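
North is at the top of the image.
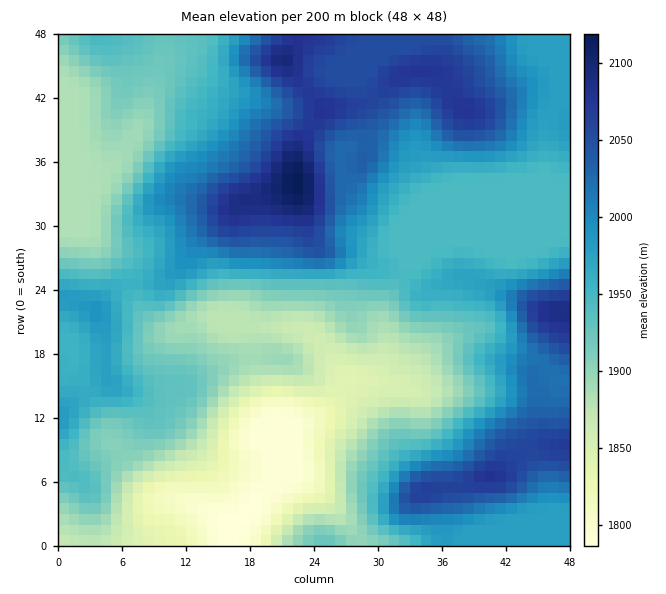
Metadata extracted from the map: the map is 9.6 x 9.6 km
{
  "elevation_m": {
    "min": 1780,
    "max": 2120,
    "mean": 1950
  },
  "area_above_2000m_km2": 25.6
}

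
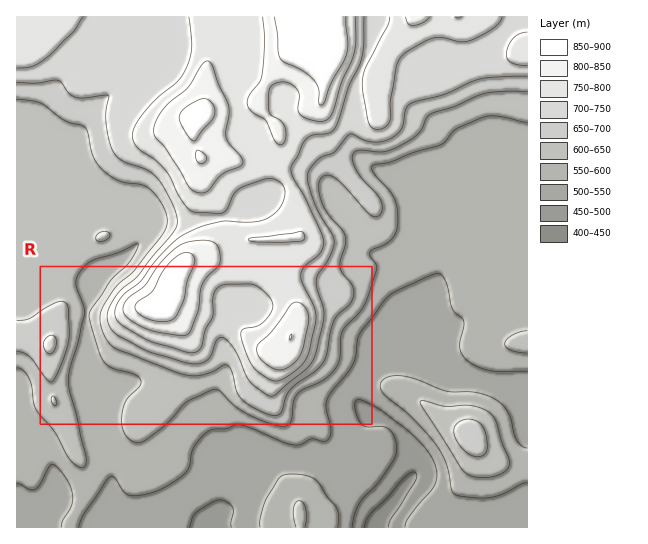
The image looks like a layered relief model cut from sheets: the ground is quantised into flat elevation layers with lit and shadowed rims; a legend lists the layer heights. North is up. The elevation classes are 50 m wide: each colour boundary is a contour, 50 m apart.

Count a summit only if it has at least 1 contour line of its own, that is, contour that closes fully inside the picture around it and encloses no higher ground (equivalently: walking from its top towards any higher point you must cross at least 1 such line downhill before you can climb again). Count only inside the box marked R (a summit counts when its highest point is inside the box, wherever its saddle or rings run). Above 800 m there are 2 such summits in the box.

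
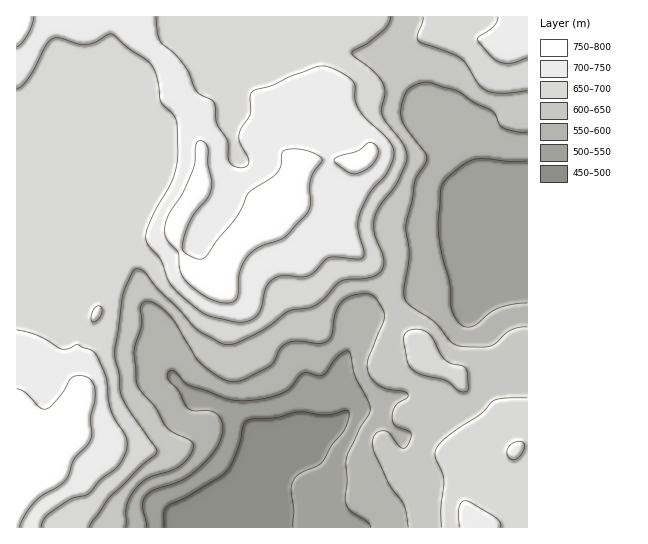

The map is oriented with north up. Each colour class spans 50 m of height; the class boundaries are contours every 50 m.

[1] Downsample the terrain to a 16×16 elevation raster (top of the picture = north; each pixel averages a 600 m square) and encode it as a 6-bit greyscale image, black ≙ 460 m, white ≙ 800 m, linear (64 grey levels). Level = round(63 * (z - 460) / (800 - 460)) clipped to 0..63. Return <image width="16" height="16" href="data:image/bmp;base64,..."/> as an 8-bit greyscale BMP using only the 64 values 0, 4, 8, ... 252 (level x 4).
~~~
<image width="16" height="16" href="data:image/bmp;base64,Qk02BQAAAAAAADYEAAAoAAAAEAAAABAAAAABAAgAAAAAAAABAAATCwAAEwsAAAABAAAAAAAAAAAAAAEBAQACAgIAAwMDAAQEBAAFBQUABgYGAAcHBwAICAgACQkJAAoKCgALCwsADAwMAA0NDQAODg4ADw8PABAQEAAREREAEhISABMTEwAUFBQAFRUVABYWFgAXFxcAGBgYABkZGQAaGhoAGxsbABwcHAAdHR0AHh4eAB8fHwAgICAAISEhACIiIgAjIyMAJCQkACUlJQAmJiYAJycnACgoKAApKSkAKioqACsrKwAsLCwALS0tAC4uLgAvLy8AMDAwADExMQAyMjIAMzMzADQ0NAA1NTUANjY2ADc3NwA4ODgAOTk5ADo6OgA7OzsAPDw8AD09PQA+Pj4APz8/AEBAQABBQUEAQkJCAENDQwBEREQARUVFAEZGRgBHR0cASEhIAElJSQBKSkoAS0tLAExMTABNTU0ATk5OAE9PTwBQUFAAUVFRAFJSUgBTU1MAVFRUAFVVVQBWVlYAV1dXAFhYWABZWVkAWlpaAFtbWwBcXFwAXV1dAF5eXgBfX18AYGBgAGFhYQBiYmIAY2NjAGRkZABlZWUAZmZmAGdnZwBoaGgAaWlpAGpqagBra2sAbGxsAG1tbQBubm4Ab29vAHBwcABxcXEAcnJyAHNzcwB0dHQAdXV1AHZ2dgB3d3cAeHh4AHl5eQB6enoAe3t7AHx8fAB9fX0Afn5+AH9/fwCAgIAAgYGBAIKCggCDg4MAhISEAIWFhQCGhoYAh4eHAIiIiACJiYkAioqKAIuLiwCMjIwAjY2NAI6OjgCPj48AkJCQAJGRkQCSkpIAk5OTAJSUlACVlZUAlpaWAJeXlwCYmJgAmZmZAJqamgCbm5sAnJycAJ2dnQCenp4An5+fAKCgoAChoaEAoqKiAKOjowCkpKQApaWlAKampgCnp6cAqKioAKmpqQCqqqoAq6urAKysrACtra0Arq6uAK+vrwCwsLAAsbGxALKysgCzs7MAtLS0ALW1tQC2trYAt7e3ALi4uAC5ubkAurq6ALu7uwC8vLwAvb29AL6+vgC/v78AwMDAAMHBwQDCwsIAw8PDAMTExADFxcUAxsbGAMfHxwDIyMgAycnJAMrKygDLy8sAzMzMAM3NzQDOzs4Az8/PANDQ0ADR0dEA0tLSANPT0wDU1NQA1dXVANbW1gDX19cA2NjYANnZ2QDa2toA29vbANzc3ADd3d0A3t7eAN/f3wDg4OAA4eHhAOLi4gDj4+MA5OTkAOXl5QDm5uYA5+fnAOjo6ADp6ekA6urqAOvr6wDs7OwA7e3tAO7u7gDv7+8A8PDwAPHx8QDy8vIA8/PzAPT09AD19fUA9vb2APf39wD4+PgA+fn5APr6+gD7+/sA/Pz8AP39/QD+/v4A////ANCokGQoDAgMGDhEVHCctKzs1LSIWDgUBBQwSGRwmKys6ODMrIRkNAwEEERocJiksODg0JhoTDwkHBwoXGx4kKDI0Mh8UEhcWEg8PGx8jIR4wLisdFBohHhgWEx4lIBwcKCgrHxglLCoiHhUbHhQRFiUlKCIlMzcvKicfHhcRDw8lJSUmLjY4NDAtLCMYEA8PJSUlJjI1NTo4MC0gFxAPDyUlJSUqNjQ3OjMxJxkQDw8lJSUlJzMwLzc1NjAeFRESJSUlJSkxLS8wLzEoGBYXGiglJicsListLzAtIxgYHiIuJykpLiklJigrJyAfICgsNC4uLyskJCQkJCUjIygrMQ="/>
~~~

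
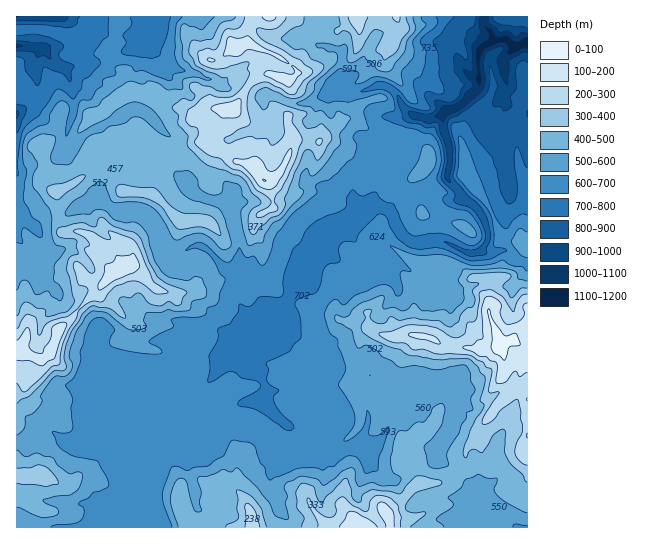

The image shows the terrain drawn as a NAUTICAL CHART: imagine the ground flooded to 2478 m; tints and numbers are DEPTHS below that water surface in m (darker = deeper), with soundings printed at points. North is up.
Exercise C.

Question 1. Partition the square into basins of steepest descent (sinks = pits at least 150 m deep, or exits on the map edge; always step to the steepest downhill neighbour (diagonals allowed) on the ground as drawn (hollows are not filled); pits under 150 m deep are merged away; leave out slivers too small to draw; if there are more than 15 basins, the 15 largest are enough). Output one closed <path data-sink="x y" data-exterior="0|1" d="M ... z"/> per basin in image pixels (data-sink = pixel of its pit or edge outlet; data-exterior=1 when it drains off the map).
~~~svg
<path data-sink="527 43" data-exterior="1" d="M527 16l-273 0-6 10-1 17 26 10 13 8 10 9 1 4-3 3-9 3-16-7-7 2-15 12-13 21-20 0-13 3 4 14 2 13-4 3-8 2-18 9-10 0-21-11-4 0-15 10-10 1-30 23-30 16 0 30 3 8 3 3 12-1 14 4 28 22 4 12-8 4-14 18-9 6-30 32-8 22-5 6-8 3-17-9-6 2 1 175 511-1z"/><path data-sink="17 46" data-exterior="1" d="M253 16l-135 0-3 26-6 7-6-6-8-4-18 0-40-11-21 2 1 322 5-1 17 9 8-3 5-6 8-22 30-32 9-6 14-18 8-4-4-12-28-22-14-4-12 1-3-3-3-8 1-30 29-16 30-23 10-1 15-10 4 0 21 11 10 0 18-9 8-2 4-3-2-13-4-14 13-3 20 0 13-21 15-12 7-2 16 7 5 0 7-6-6-9-13-9-31-13 1-17z"/><path data-sink="17 17" data-exterior="1" d="M117 16l-100 0-1 13 21-1 40 11 18 0 8 4 6 6 6-7z"/>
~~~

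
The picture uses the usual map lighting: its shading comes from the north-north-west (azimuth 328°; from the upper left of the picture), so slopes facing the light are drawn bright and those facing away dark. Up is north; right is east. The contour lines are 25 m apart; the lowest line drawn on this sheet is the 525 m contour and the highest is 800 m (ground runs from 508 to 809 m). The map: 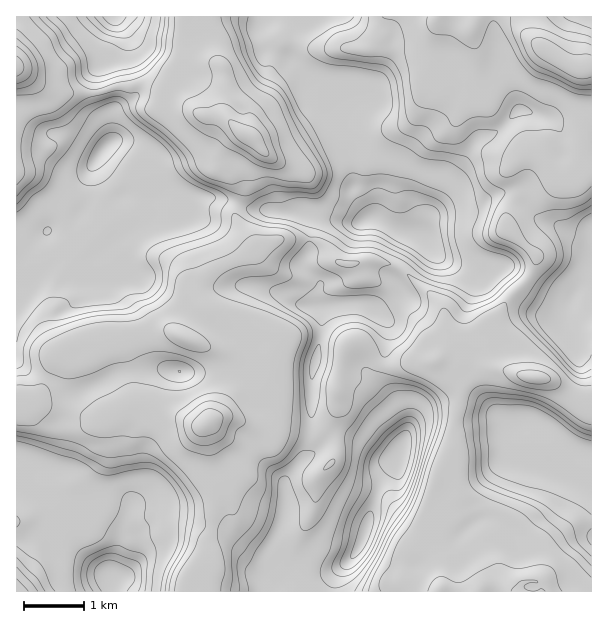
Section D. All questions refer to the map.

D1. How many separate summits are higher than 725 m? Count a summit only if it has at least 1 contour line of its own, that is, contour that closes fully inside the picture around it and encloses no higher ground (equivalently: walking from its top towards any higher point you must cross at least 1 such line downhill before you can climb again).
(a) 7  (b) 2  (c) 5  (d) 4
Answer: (d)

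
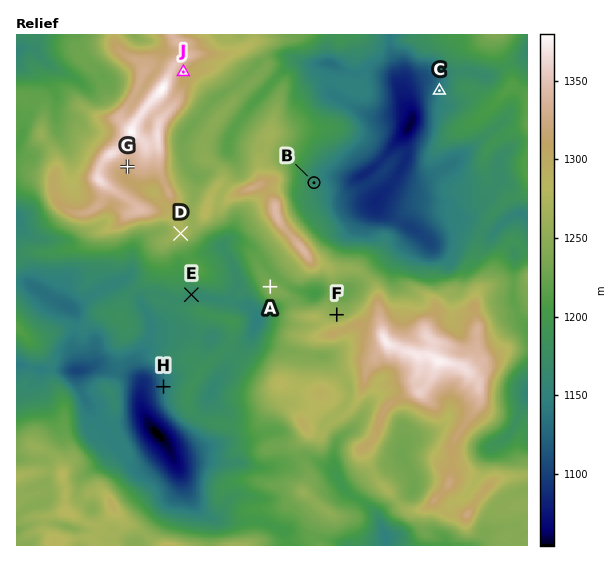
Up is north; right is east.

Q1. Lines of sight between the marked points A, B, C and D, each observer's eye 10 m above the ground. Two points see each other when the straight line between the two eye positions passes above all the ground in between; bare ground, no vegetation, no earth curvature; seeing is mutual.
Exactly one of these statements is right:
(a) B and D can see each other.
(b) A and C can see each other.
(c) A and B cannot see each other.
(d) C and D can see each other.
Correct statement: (c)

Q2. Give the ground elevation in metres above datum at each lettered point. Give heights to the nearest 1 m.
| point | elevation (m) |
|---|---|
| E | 1167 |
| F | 1253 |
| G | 1325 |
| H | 1137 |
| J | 1315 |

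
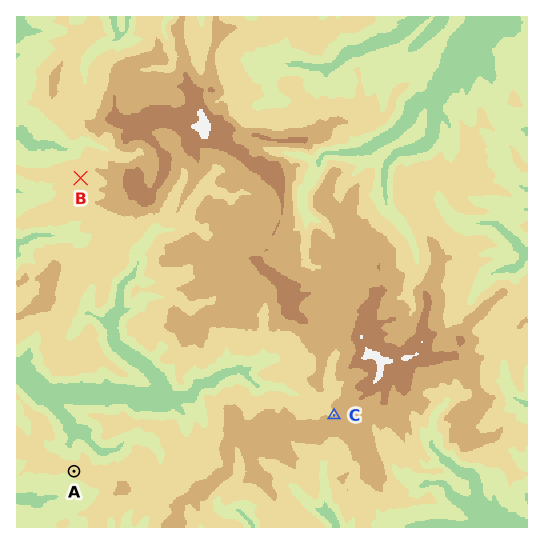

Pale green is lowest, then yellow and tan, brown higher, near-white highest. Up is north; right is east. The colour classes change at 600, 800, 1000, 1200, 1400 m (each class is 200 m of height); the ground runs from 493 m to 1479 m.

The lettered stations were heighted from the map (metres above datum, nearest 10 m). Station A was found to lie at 870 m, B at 900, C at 990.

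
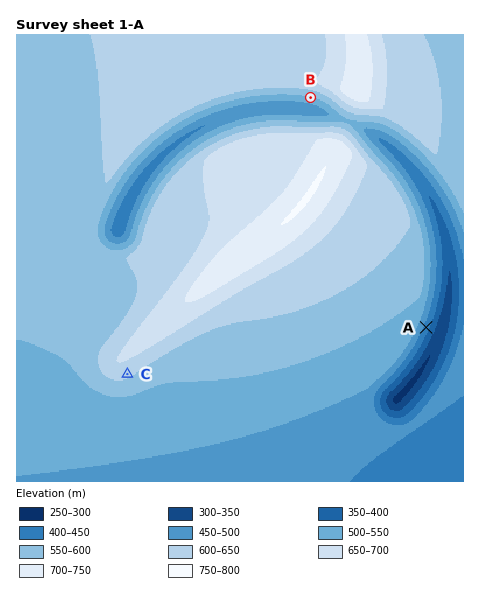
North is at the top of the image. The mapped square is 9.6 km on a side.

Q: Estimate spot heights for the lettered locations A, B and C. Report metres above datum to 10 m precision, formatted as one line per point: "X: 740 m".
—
A: 430 m
B: 540 m
C: 620 m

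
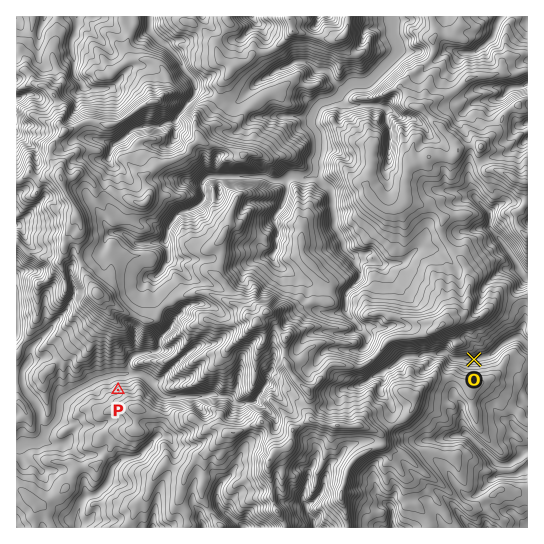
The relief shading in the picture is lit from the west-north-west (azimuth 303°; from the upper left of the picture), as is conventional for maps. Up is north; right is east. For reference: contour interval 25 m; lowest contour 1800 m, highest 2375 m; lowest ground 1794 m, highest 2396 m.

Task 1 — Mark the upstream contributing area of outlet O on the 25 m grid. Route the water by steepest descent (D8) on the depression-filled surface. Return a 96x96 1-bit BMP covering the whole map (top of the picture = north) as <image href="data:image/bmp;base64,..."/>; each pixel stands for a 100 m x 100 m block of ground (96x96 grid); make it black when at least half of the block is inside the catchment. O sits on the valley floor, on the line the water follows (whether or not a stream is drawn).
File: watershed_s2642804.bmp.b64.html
<image width="96" height="96" href="data:image/bmp;base64,Qk2+BAAAAAAAAD4AAAAoAAAAYAAAAGAAAAABAAEAAAAAAIAEAAATCwAAEwsAAAIAAAAAAAAA////AAAAAAAAAAAAAAAAAAAAAAAAAAAAAAAAAAAAAAAAAAAAAAAAAAAAAAAAAAAAAAAAAAAAAAAAAAAAAAAAAAAAAAAAAAAAAAAAAAAAAAAAAAAAAAAAAAAAAAAAAAAAAAAAAAAAAAAAAAAAAAAAAAAAAAAAAAAAAAAAAAAAAAAAAAAAAAAAAAAAAAAAAAAAAAAAAAAAAAAAAAAAAAAAAAAAAAAAAAAAAAAAAAAAAAAAAAAAAAAAAAAAAAAAAAAAAAAAAAAAAAAAAAAAAAAAAAAAAAAAAAAAAAAAAAAAAAAAAAAAAAAAADwAAAAAAAAAAAAAP/4AAAAAAAAAAAAB//+AAAAAAAAAAAAB///AAAAAAAAAAAAB///AAAAAAAAAAAAB///gAAAAAAAAAAAB///gAAAAAAAAAAAB///gAAAAAAAAAAAA///wAAAAAAAAAAAAf//4HAAAAAAAAAAAf////AAAAAAAAAAAP////AAAAAAAAAAAHH///AAAAAAAAAAAAB///AAAAAAAAAAAAA///AAAAAAAAAAAAA//+AAAAAAAAAAAAAf/8AAAAAAAAAAAAAH/wAAAAAAAAAAAAAAHwAAAAAAAAAAAAAABwAAAAAAAAAAAAAAAAAAAAAAAAAAAAAAAAAAAAAAAAAAAAAAAAAAAAAAAAAAAAAAAAAAAAAAAAAAAAAAAAAAAAAAAAAAAAAAAAAAAAAAAAAAAAAAAAAAAAAAAAAAAAAAAAAAAAAAAAAAAAAAAAAAAAAAAAAAAAAAAAAAAAAAAAAAAAAAAAAAAAAAAAAAAAAAAAAAAAAAAAAAAAAAAAAAAAAAAAAAAAAAAAAAAAAAAAAAAAAAAAAAAAAAAAAAAAAAAAAAAAAAAAAAAAAAAAAAAAAAAAAAAAAAAAAAAAAAAAAAAAAAAAAAAAAAAAAAAAAAAAAAAAAAAAAAAAAAAAAAAAAAAAAAAAAAAAAAAAAAAAAAAAAAAAAAAAAAAAAAAAAAAAAAAAAAAAAAAAAAAAAAAAAAAAAAAAAAAAAAAAAAAAAAAAAAAAAAAAAAAAAAAAAAAAAAAAAAAAAAAAAAAAAAAAAAAAAAAAAAAAAAAAAAAAAAAAAAAAAAAAAAAAAAAAAAAAAAAAAAAAAAAAAAAAAAAAAAAAAAAAAAAAAAAAAAAAAAAAAAAAAAAAAAAAAAAAAAAAAAAAAAAAAAAAAAAAAAAAAAAAAAAAAAAAAAAAAAAAAAAAAAAAAAAAAAAAAAAAAAAAAAAAAAAAAAAAAAAAAAAAAAAAAAAAAAAAAAAAAAAAAAAAAAAAAAAAAAAAAAAAAAAAAAAAAAAAAAAAAAAAAAAAAAAAAAAAAAAAAAAAAAAAAAAAAAAAAAAAAAAAAAAAAAAAAAAAAAAAAAAAAAAAAAAAAAAAAAAAAAAAAAAAAAAAAAAAAAAAAAAAAAAAAAAAAAAAAAAAAAAAAAAAAAAAAAAAAAAAAAAAAAAAAAAAAAAAAAAAAAAAAAAAAAAAAAAAAAAAAAAAAAAAAAAAAAAAAAAAAAAAAAAAAAAAAA="/>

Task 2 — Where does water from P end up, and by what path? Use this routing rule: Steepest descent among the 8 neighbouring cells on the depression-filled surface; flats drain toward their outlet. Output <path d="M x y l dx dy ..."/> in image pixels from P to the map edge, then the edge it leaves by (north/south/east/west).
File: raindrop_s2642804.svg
<path d="M118 390l-8-8 0-7-7 3-4 0-21 11-16 10-3 7 0 7-1 1-1 7-11 10-3 7-4 4-2 1-12 0-8 4"/>
exit: west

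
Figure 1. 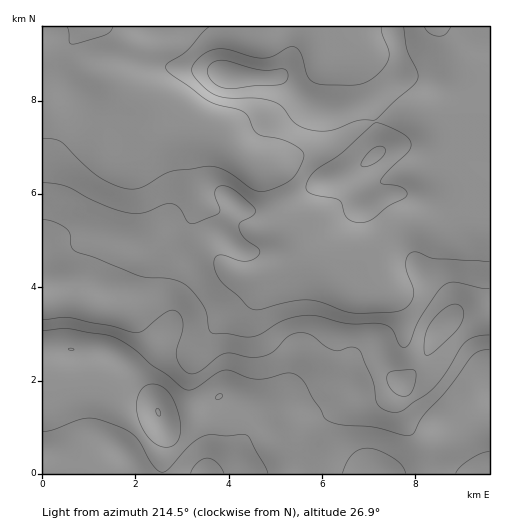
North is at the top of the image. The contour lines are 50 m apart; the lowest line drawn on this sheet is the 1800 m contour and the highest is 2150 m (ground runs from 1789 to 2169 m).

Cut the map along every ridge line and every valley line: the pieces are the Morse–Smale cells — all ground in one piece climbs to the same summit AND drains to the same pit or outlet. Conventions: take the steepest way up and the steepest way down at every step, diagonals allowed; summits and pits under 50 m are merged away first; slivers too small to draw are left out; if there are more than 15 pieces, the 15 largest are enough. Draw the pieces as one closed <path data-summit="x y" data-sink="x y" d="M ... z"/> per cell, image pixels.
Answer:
<path data-summit="205 473" data-sink="87 27" d="M489 26l-49 1 44 58 5 30-5 4-9 21-5 17 0 11 18 15-3 12-12 14-22 12-7 2-34-1-9 2-11 9-27 30-17 0-28-6-7-3-11-19-2-11-24-50-7-8-9-1-16-9-23-24-36-13-20-15-29-12-49-26-14-17 0-6 11-17-40 1 1 447 447-1z"/><path data-summit="228 76" data-sink="87 27" d="M439 26l-259 0-4 17-6 4-11 2-17 0-8-2-31-21-20 0-12 17 0 6 7 10 17 14 39 19 29 12 20 15 36 13 14 15 16 13 9 5 13 0 56-19 39-22 41-10 18-2 24 6 39-2-3-26-4-12-18-19z"/><path data-summit="375 155" data-sink="87 27" d="M425 112l-13 0-39 10-19 8-27 16-51 18-12 1 10 9 24 50 2 11 11 19 7 3 28 6 17 0 27-30 11-9 9-2 34 1 26-11 11-10 4-7 3-12-18-15 0-11 8-27 8-14-37 2z"/><path data-summit="158 412" data-sink="87 27" d="M199 349l-5 3-36-2-28 27-24 12 44 60 10 9 6 0 8-5 9-9 7-11 3-16-4-10 0-29z"/><path data-summit="205 473" data-sink="87 27" d="M179 26l-75 1 30 20 8 2 17 0 11-2 6-4 4-9z"/>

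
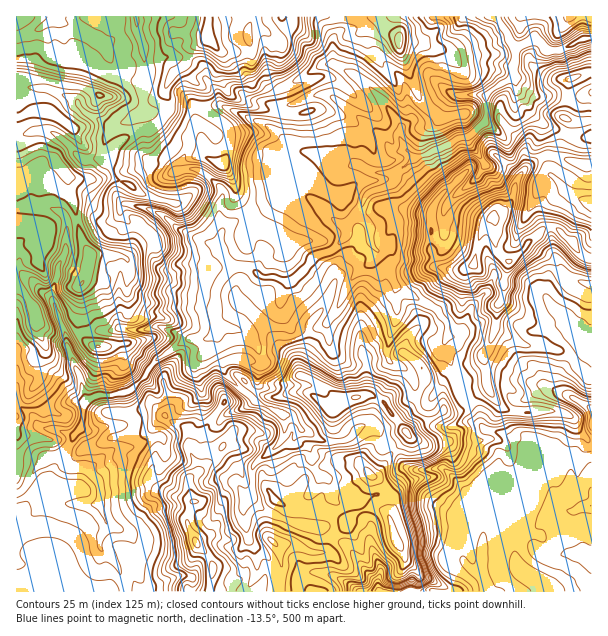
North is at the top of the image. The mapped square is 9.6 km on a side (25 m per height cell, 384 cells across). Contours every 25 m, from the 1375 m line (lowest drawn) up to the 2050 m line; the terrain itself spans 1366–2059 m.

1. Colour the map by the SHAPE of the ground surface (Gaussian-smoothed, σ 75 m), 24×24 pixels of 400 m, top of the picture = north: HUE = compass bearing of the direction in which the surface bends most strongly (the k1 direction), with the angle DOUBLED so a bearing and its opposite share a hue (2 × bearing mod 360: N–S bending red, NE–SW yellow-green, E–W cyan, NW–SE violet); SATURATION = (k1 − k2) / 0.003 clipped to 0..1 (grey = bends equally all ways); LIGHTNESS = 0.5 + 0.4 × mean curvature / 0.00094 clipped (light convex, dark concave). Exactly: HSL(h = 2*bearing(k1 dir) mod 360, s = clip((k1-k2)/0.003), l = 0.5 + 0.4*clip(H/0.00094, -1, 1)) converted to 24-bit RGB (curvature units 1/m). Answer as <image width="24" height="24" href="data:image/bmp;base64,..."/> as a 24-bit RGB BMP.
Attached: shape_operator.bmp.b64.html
<image width="24" height="24" href="data:image/bmp;base64,Qk32BgAAAAAAADYAAAAoAAAAGAAAABgAAAABABgAAAAAAMAGAAATCwAAEwsAAAAAAAAAAAAAeXaJkHuCeJSIf5OeiFWVaUuDR5oxl4Qfz9WLVXmeq3mJSY+Mo65NvCMzrJkdqAAxdv88AKDopVfId06FjWmFgLuelImmdG6WfHGPfY+Oi5eEWE14eK2GPUlqrkerv/G0gMxpSTF1sj86f12+kZjLhKPMsTqyKG3K4fzPGA8kdVxucXqDfqZ7gHNUd3FVf3JcbYN7iI2Bk4SETl+IglRJUDVLU5dLzPC3d7+bIRVbxezKoUBmaEpBuWR0OTiEreSk3eu/QiiLWF58en2BiJB0hnSThX+WjIafoXiMfoFkhYhZWDdzonCbZk+abdGr6uDFV8FyGyJDtWgzbKmNeoyhXZ6Il0um0OuzjXI3RCY4UW1neX5+eIF+loR/cnxmeJNUM6NrnKC9mpXAWDN3YGyMlc3Hb3/E5t6LbDcvISZtoNa0qXueWVKRglFju6p7fN2N5TzOX3LQS3MsSm9de4Rue4V2jniKl3aNlaNFTF4hnCxHTIJyVIpxs757HCBJ3sR+xGmsQb5dGmFAuo6Iej+9obHYtuLJwiVehy4VFJwTlda3RG6KYaBsY255iXJwk4Rqbr6r0ERbFWlUyFNrXHqcnm89Mo57o8WWlXfC0Lbha4fgJk1rYi8dSm0SdHMrhi101fbrhy3WzXCylCqCd28rQDYfZmU6a95mlzdSbsiYGj+grdbmh3jZiIDMo93HNW2e/qhiIalLXwsTMBIYeseJ2ajCN2N0mvSvckAy2W2zoTDMjjaWmr7r1Nz30uf54QDFyV+sqad3Ph6Db24NEzIBDqlDoeeHLhdp6/zPrgDFdmbn0KHrzfTsbond3Mnxy43SlzCDSM1PVSVZ1OmsS4eFXGIvRRkO00JTmUyvxOOrJgIxxtKT2uCyADMj+cFiFjEzmZA3w5JREBYj1PPMqZBLJA8b3NxQSxhAjuWGfDqgazyR49utbFNjcUZdZqCrh8K0njNZo+5bADS2kO687Wrw8mv0DoMeOnxHS3FReE9GV7WYap0+p1BBST5+1+G4Iz5136OGOUNjNlda4KaOX463cI7Bf5Wwf11oduifRQBu1dJlkopXo405Rr1Sa8jPWVSRbkl+e6COZZZvV1h3xo1/K11q2NOuMzZpvMqEeh5ln4I60aJGn9FKVZacdVRjkHFWiOkfGwAz8OXbfKW2edB0ZLWAZ1GKV1uASm2Lj66XnHCfR296nnl2KqChyMmLdD10WhkXjzw8w8NqB0Eq+vTRICEzi0+DbcNvqDmwBae21buDuW2tuNqdrEVxOn4xSFN6TlSRjm1BjUhDWadMOoBmxZihRn1WXD6DqGPLsN3r6tjzaTvi+di3KlhcJDto4nJMYY6AzGyZHetvTajIyWWB3IDNqLTdPSdXUkZwt6KcYoGQsJjEWZPIL49voVV7Q01xSFOQrNViWzZb4pJ+HeOg+9DxEDmry/n0cZWor1Z4nehPQ14zPpCGxo8UYAAGOrlSL1NjZalZeKahgnFphG9diFE7dTmQZIGZO1WW2uaCQleU7dncxNpvE4Zzj8/mdTpMhXBohl+EysN/mZpQhRN4b97/0dn48tnwEgxRgNJ/Wl9xfW9piGuKr5OjKpmIQq6tM3yO99TcCIZTcLKQ/s3TF0FLe19EekY2b3aRgbOcdsLW2nfJQMSFf0s4FScMZxwC+tyVO5+KVFJzg4mXeoOLa4xor0hrOZxnOYNhOpBt+9DeARoyt+pO9XfQZUV6pLLSYm+py8Flly8VM4uMynyTkIJKSpWcZpzKxql7u0mGQmlqbmlMe3tUgnNhfKWTp5FjiSIpEy0GDzIE3oH/Eh+F5KR9qH3VaJ42n09MMr3Eq+TXdi8mSHpAw4G7yrZsO2RuhsqVthovjyOGhXrAhLauZp6mlXVXjUWjRlWT6sjrm5HvADMnKuE8ojU72F9YmYHWY5eGsotWdB1r1tz1YoLbX0WM3L17diY2il0TrMwyQpV6Q5Q8iq82jTZveMm+iCJQeM2oTsFwl4gGACUz3Xxfezlnvrkrc38xkJ7PaZHST23Wck4wklNIPERp5J61TGm5wUhOr75vfTZMMaItPMnPsjK5UB0zkM5xeMJJWSlHu9vVhJTMCC8zVb/I2N/z7Nb1hW9PfFdYjId0fWR3oLGKSzJonIRNz0eosefVwJ7RdVzM4MDDNXyHWDZ4c62iymSUddLZerLGn7rFinmlGheBZtcPKzMARYMSXJdRU4J2pWKImXWJYLJfTjl/fLd+uYprr7BwqGqTYaqd3paqXzm+PWi+gImzc9aWyY9Iu7w7LnAnoGc/tRmgPiqt8tfhYhfS"/>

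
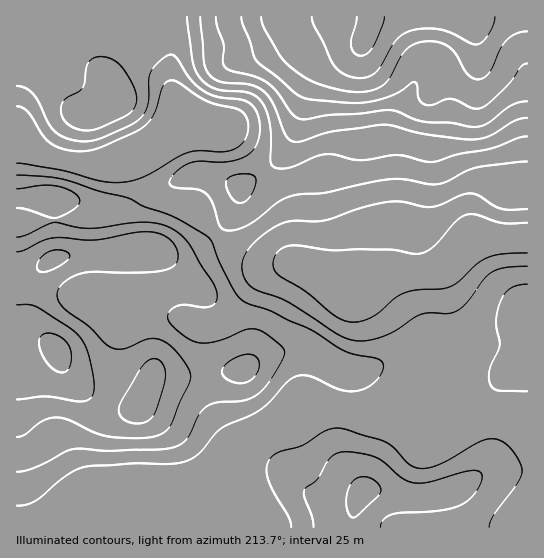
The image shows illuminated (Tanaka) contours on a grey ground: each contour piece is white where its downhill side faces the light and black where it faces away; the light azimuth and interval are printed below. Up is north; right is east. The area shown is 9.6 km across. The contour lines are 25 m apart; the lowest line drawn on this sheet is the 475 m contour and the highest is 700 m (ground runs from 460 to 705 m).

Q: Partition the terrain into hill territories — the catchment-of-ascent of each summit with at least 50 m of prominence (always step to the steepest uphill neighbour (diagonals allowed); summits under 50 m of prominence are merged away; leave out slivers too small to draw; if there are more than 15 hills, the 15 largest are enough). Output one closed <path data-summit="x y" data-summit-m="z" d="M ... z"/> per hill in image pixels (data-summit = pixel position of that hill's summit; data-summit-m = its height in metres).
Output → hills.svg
<path data-summit="365 39" data-summit-m="705" d="M527 16l-510 0-1 134 21 2 36 11 56-2 10 4 10 22 9 12 45 21 27 27 21 12 12 4 27 0 29 10 78 3 38-4 52-32 41-3z"/><path data-summit="57 350" data-summit-m="635" d="M27 151l-11 0 1 377 236 0 0-37-5-29 4-11 11-12 26-12 16-4 24-15 29 4 21 0 12-3 36-36 17-28 1-43-4-19 1-14-24 6-47 1-16-3-36 0-29-10-27 0-12-4-21-12-27-27-45-21-9-12-10-22-10-4-56 2z"/><path data-summit="362 493" data-summit-m="581" d="M527 237l-40 3-21 12-23 18-2 13 4 19-1 43-17 28-36 36-12 3-21 0-29-4-24 15-16 4-22 9-12 11-7 15 5 29 1 37 274-1z"/>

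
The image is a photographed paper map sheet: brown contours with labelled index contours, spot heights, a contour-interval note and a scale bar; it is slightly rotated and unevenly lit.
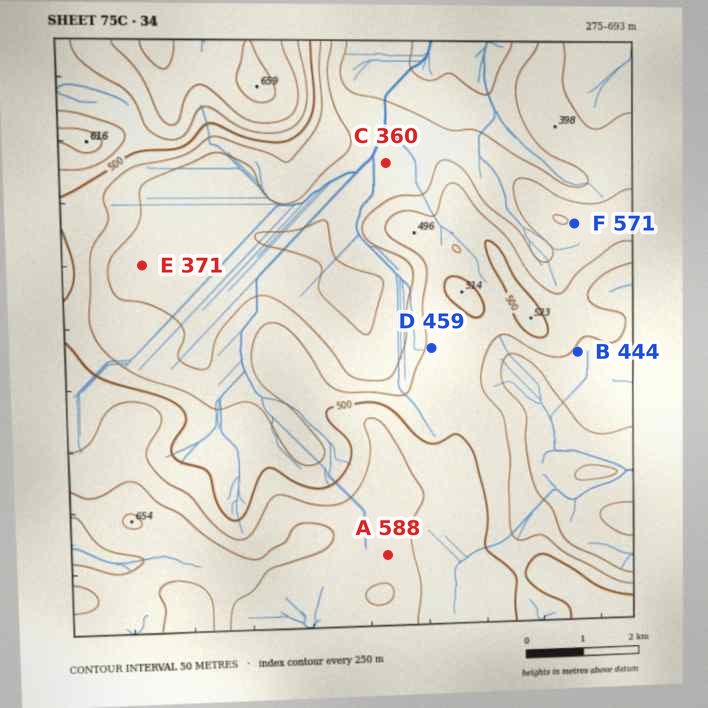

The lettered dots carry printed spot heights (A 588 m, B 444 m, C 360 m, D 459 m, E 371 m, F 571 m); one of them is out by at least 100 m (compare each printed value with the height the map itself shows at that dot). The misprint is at F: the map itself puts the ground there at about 446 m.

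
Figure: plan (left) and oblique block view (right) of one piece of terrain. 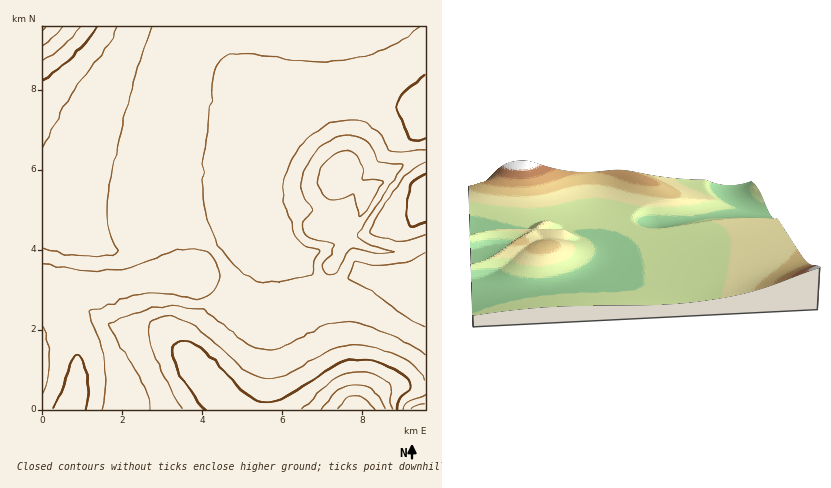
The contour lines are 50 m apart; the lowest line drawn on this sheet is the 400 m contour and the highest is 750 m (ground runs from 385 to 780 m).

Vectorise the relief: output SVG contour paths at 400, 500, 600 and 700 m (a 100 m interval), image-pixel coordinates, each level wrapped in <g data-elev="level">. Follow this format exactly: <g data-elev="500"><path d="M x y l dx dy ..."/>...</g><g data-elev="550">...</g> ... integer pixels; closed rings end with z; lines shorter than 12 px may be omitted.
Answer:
<g data-elev="400"><path d="M53 410l10-22 9-28 2-3 2-2 6 7 5 16 1 16-3 16"/><path d="M426 222l-10 4-6 0-3-6-1-10 4-24 5-6 11-6"/><path d="M426 138l-12 2-5-2-10-24-2-8 2-6 4-6 23-19"/></g><g data-elev="500"><path d="M411 410l5-4 10-2"/><path d="M426 355l-18-12-24-11-20-7-18-3-12 1-12 4-42 21-8 2-10 0-10-3-10-6-37-31-35-4-18 2-39 14-5 2 35 60 5 14 2 12"/><path d="M329 274l5 1 3-3 13-23 30 4 15-1-24-7-11-5-3-4 46-72-25-3-5-11-5-6-6-6-8-2-16 1-16 9-13 14-6 18 1 16 8 16-8 12-1 6 1 4 6 6 23 6 3 2-12 20 0 5z"/><path d="M42 248l24 6 16 2 20-1 16-3-7-14-3-12-1-18 2-20 6-32 16-66 20-64"/></g><g data-elev="600"><path d="M397 410l1-10 12-10 1-6-4-6-7-6-18-8-22-4-18 2-14 7-42 28-12 4-10 1-10-3-10-6-30-33-14-12-12-7-10 0-4 3-2 6 4 16 16 27 14 17"/><path d="M42 81l34-27 12-14 9-14"/></g><g data-elev="700"><path d="M385 410l-7-14-4-6-8-5-10-1-8 1-8 5-10 8-8 12"/><path d="M42 46l12-9 10-11"/></g>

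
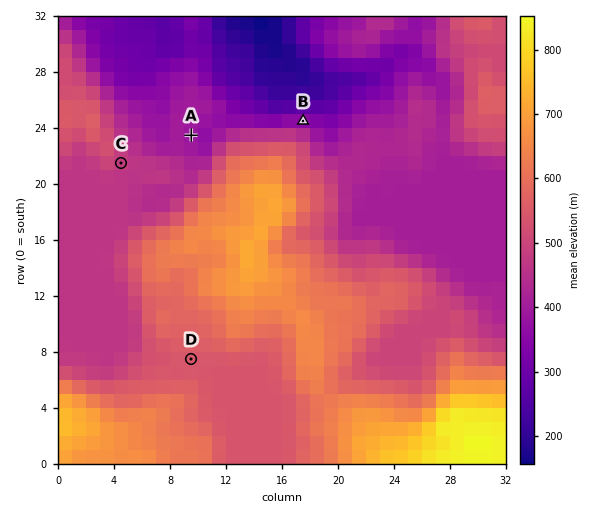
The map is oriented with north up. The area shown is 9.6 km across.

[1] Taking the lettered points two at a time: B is lower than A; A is lower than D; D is higher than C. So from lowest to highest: B A C D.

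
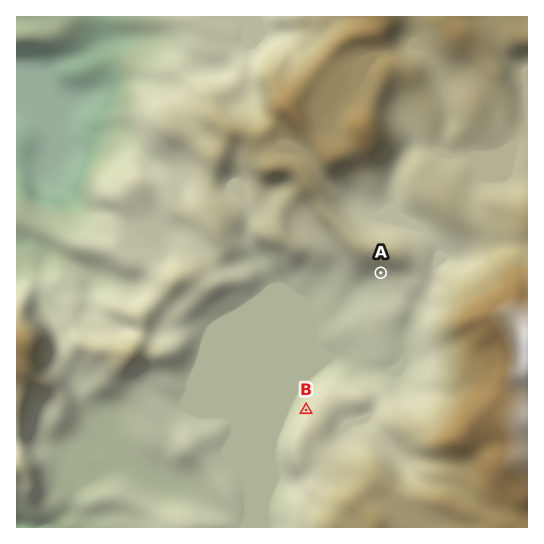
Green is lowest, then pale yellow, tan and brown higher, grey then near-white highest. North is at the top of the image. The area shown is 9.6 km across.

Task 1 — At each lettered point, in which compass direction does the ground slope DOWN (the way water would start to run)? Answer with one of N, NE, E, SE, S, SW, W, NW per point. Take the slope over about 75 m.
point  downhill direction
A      S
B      NW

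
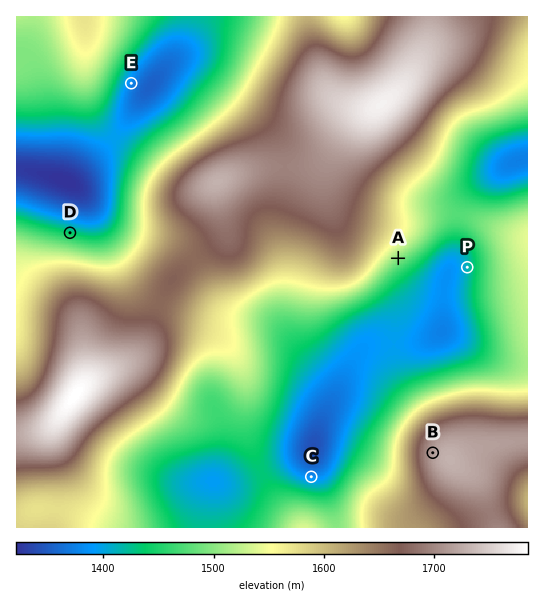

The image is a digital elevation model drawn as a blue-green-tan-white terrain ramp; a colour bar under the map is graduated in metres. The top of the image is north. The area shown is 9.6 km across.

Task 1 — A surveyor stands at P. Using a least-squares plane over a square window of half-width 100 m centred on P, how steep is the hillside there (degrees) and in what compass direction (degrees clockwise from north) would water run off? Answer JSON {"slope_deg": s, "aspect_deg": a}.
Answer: {"slope_deg": 8, "aspect_deg": 270}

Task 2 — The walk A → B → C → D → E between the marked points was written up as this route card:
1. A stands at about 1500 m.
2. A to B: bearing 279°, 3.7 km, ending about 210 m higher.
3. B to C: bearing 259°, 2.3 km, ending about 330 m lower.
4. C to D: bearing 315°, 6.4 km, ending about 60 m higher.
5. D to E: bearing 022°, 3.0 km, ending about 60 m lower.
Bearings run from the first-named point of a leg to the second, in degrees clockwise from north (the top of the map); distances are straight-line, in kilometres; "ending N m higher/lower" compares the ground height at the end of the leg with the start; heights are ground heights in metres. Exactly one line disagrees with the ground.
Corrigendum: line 2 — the bearing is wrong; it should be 170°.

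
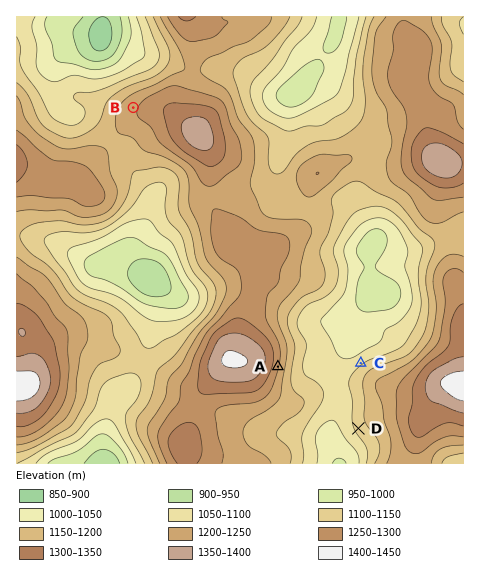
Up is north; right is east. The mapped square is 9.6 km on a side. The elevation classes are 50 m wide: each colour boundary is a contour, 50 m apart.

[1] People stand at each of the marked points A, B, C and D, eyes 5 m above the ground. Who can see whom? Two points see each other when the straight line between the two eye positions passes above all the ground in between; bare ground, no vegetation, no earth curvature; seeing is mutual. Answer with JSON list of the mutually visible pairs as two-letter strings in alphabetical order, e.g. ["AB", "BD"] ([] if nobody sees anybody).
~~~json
["AC", "AD"]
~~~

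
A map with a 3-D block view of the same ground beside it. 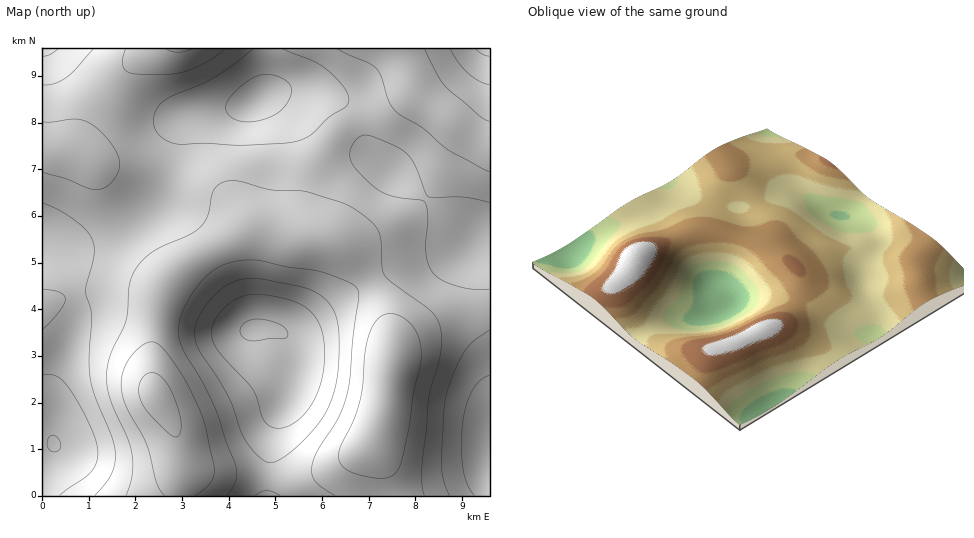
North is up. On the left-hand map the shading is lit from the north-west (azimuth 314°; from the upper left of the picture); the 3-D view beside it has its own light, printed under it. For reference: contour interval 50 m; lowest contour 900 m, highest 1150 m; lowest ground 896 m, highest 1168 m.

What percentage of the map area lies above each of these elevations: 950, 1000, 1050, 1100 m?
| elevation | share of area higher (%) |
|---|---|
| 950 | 90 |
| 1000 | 68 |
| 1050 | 33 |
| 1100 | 9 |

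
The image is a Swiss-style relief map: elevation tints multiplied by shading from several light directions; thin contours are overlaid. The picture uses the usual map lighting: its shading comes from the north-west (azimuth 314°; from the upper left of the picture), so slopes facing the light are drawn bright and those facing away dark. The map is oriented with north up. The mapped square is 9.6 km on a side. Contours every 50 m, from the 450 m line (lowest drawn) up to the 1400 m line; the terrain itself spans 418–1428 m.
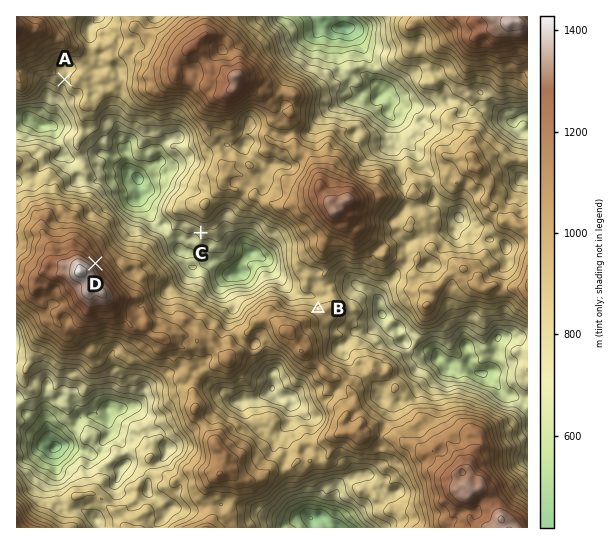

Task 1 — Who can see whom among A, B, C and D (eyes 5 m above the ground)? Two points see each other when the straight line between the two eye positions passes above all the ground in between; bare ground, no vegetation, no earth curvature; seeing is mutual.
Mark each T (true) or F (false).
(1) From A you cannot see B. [T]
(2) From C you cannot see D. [F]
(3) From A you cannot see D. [F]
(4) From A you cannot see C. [T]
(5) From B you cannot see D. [F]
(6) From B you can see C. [T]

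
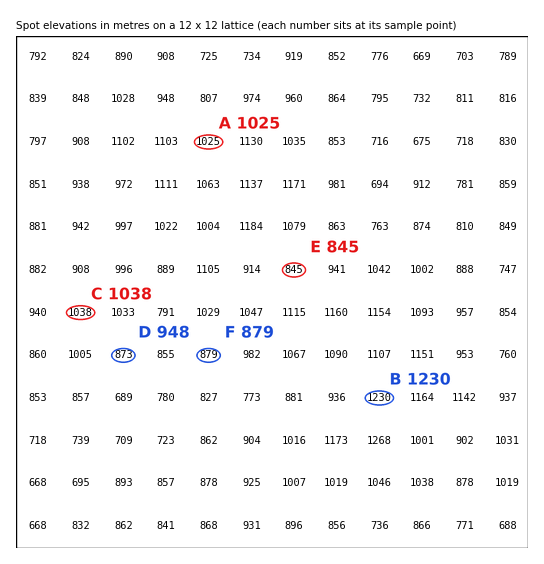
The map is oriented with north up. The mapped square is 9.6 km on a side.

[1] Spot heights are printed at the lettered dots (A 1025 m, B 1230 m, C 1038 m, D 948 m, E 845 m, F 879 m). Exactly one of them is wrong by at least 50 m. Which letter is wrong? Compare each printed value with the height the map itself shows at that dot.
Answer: D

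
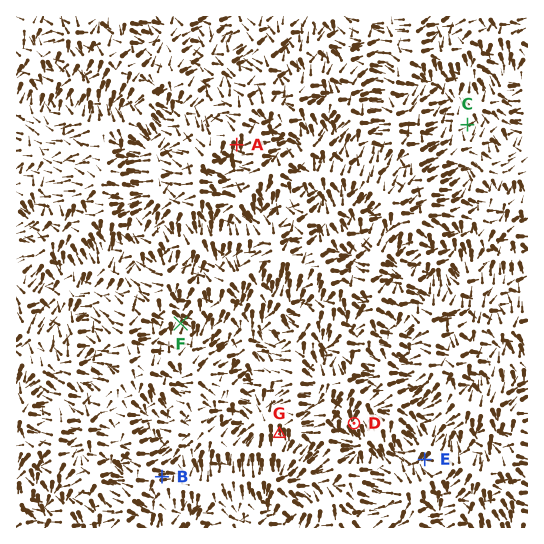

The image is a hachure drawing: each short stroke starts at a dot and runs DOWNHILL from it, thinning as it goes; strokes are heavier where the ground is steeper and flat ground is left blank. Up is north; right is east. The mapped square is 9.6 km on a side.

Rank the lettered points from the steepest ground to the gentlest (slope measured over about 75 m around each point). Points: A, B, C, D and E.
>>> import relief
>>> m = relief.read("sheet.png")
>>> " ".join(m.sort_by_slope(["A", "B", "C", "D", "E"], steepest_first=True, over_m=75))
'D A E B C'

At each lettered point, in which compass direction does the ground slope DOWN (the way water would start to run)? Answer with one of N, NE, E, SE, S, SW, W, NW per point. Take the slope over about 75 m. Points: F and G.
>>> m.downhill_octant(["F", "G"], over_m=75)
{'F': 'SE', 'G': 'S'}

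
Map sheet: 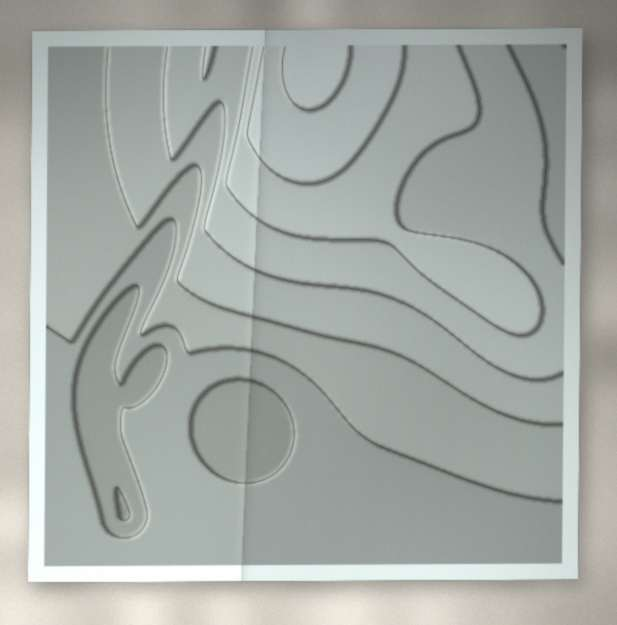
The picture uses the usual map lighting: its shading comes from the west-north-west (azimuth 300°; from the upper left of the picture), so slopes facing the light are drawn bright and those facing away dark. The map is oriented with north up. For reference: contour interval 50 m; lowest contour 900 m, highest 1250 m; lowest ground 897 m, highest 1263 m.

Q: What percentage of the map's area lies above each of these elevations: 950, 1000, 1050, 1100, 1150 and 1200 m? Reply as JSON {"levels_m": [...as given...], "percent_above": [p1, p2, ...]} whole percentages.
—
{"levels_m": [950, 1000, 1050, 1100, 1150, 1200], "percent_above": [93, 67, 48, 34, 17, 6]}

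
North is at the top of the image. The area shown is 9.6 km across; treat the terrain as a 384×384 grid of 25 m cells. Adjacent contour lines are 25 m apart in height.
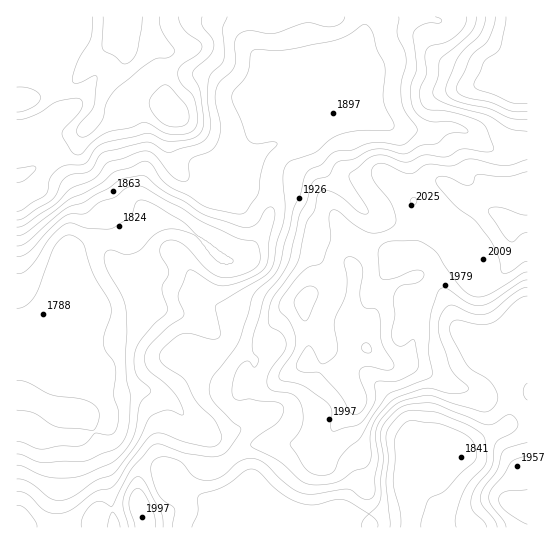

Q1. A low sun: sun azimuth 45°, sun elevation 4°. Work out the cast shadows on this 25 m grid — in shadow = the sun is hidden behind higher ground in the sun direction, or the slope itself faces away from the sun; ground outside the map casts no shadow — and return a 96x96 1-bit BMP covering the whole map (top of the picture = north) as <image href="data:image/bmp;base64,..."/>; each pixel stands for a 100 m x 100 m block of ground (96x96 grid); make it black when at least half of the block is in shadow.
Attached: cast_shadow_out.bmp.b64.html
<image width="96" height="96" href="data:image/bmp;base64,Qk2+BAAAAAAAAD4AAAAoAAAAYAAAAGAAAAABAAEAAAAAAIAEAAATCwAAEwsAAAIAAAAAAAAA////AAAAAAAAAH8AAAAAAAAAf/wAAH8AAAHgAAAAP/4AAH4AAAP8DwAAH/4AAD4AAAf/n8AAH/gAADwAAA///8AAD/AAADwAAB///8AAB8AAABgAAD///4AAA4AAABgA8P///wAAAAAAABgB+P//8AAAAAAAAAgD+H//4AAAAAAAAAAD4H//AAAAA8AAAAAPgH/8AAAAB+AAAAAOAD/4AAAAB+AAAAAAAB/wAAAD/+AAAAAAAB+AAAD//8AAAAAAAAAAAAH//8AAADwACAAAAAP//4AAAD4APgAAAAP//4AAAD8A/wAAAAf//4AAAD8A/4AADgf//4AAAH8B/5+AfwP//wAAAP4D/5/z/wP//wAAAP4D/4///gP//gIAAP4H/w///gP/+AAAAP//8A///gP/8AAAAP//4Af//AP/wAAAAP//gAf//A8/AAAAAP//AAP/OB4MAAAAAH/8AAEeAD4AAAAAAH/4AAAIAHwAAAAAAH/wAAAAAHAAAAAAAD/AAAAAAOAAAAAAAB4AAAfgAAAAAAAAAAwAAAf4AAAAAAAAAAAAAAf4AAAAAAAAAAAAAD/8AAAAAAAAAAAAAD/8AAAAeAAAAAAAAB/8AAAB/wAAAAAAAB/4AAAB/wAAAAAAAA/4AAAB/wAAAPAfgA/4AAAB/wAAAfgfgAfwAAAB/wAAAfgfAAMAAAAB/wAAA/AcAAAAAAAB/wMAA/AAAAAAAAAB/gMAB+AAAAAAAAAB+AMAB+AAAAAAAAAA8AMAB8AAAB+AAAAAwAEAB4AAAD/AAAAAAAEAA4AAAD/gAAAAAECAAwAAAD/4AAAAAfCAAAAAHx/8AAAAAfCB4AAAP8/8AAAAA/CB+AAA/+f8AAAAB/CB/B////P8MAAAD/CB/D////P8MAAAH+CA/j///+H8cAAAP+CA/7///+H8IAAA/8CAf////8H4AAeB/wAAf////4H4AA+B/AAAP////AD3AB+B8AAAP///4ADvAD8DwAAAB///wABPAH4BgAAAA///gAAHAHwBAAAAAf/+AAAGADgAAAAAef/8AAAAACAAAAAA+P/8AAAAAAAAAAAA+P/4AAAAAAAAAAAA8P/4AAAAAAAAAAAB8P/4AAAAAAAAAAAB4P//gAAAAADj/wAB4P//wAAAAAH//8AB8H//wAAAAAP//+AAcD//gAAAAAf///gAAB//AAAAAA////6AAAH8AAAAAA/////AAAHwAAAAAA/////AAAHwAAAAAAf////AEADgAAAAAAf///8AfAAAAAAAAAf///8AfAAAAAAAAAf///8ABAAAAAAAAAf5/+AAAAAAAAAAAAfw4AAAAAAAAAAAAAPgAAAAAAAAAAAAAAP4AAAAAAAAAAAAAAP+AAAAAOAAAAAAAAf+AAAAAPAAAAAAAAf8AAAAAPAAAAAAAAf4AAAAAOAAAAAAAAPwAAAAAcAAAAAAAAPwAAAAB4AAAA4AAAPgAAAAB4AAAAYAAAGAAAAAB4AAAAAAAAAAD8AAA4AAAAAAAAAAD+AAA4AAAAAAAAAAD/A="/>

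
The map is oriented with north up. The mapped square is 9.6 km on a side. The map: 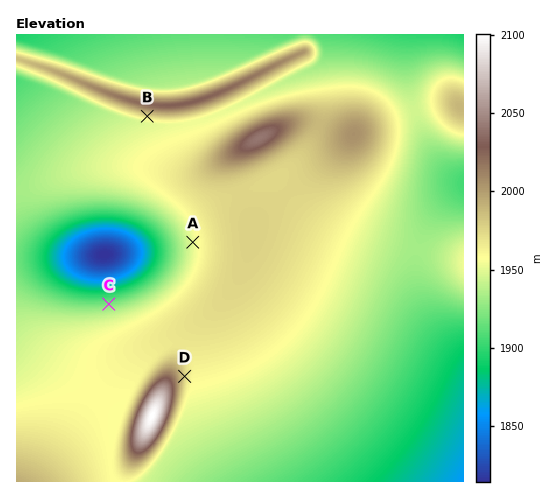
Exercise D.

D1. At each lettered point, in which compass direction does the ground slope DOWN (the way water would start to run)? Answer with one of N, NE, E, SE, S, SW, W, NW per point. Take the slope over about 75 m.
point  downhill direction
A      W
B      S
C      N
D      E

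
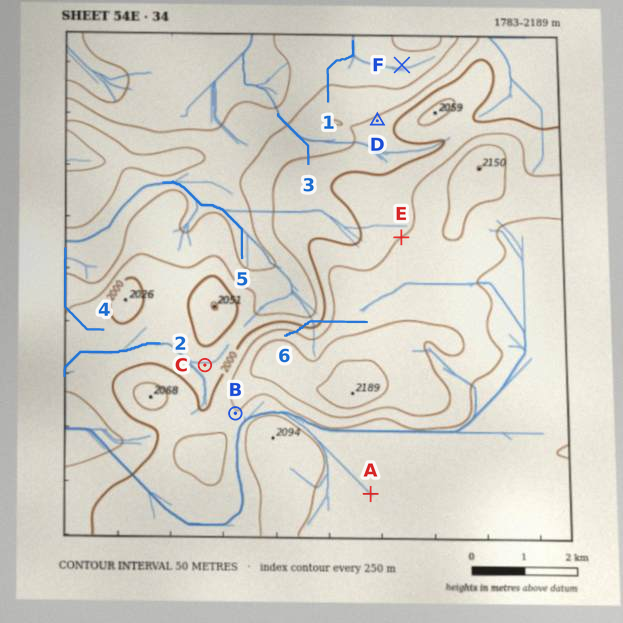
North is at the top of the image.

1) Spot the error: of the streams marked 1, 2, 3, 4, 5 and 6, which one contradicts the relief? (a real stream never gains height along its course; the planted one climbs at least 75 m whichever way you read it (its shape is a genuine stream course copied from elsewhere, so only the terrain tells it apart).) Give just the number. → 6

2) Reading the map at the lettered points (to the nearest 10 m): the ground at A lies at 2050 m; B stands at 2050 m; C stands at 1980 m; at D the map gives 1960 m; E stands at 2050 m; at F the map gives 1880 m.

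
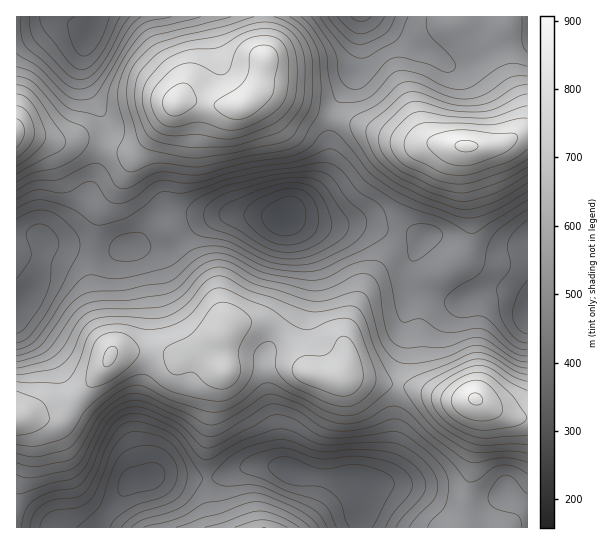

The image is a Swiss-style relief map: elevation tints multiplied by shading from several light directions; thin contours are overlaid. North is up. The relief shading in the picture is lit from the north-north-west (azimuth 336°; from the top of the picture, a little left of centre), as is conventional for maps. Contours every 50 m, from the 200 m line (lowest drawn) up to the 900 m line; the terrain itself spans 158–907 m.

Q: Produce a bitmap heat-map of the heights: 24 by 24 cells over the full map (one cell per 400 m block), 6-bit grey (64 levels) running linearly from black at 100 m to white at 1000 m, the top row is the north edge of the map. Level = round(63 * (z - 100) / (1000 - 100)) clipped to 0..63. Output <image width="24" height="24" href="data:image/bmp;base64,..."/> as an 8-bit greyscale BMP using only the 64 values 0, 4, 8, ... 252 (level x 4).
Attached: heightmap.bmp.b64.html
<image width="24" height="24" href="data:image/bmp;base64,Qk12BgAAAAAAADYEAAAoAAAAGAAAABgAAAABAAgAAAAAAEACAAATCwAAEwsAAAABAAAAAAAAAAAAAAEBAQACAgIAAwMDAAQEBAAFBQUABgYGAAcHBwAICAgACQkJAAoKCgALCwsADAwMAA0NDQAODg4ADw8PABAQEAAREREAEhISABMTEwAUFBQAFRUVABYWFgAXFxcAGBgYABkZGQAaGhoAGxsbABwcHAAdHR0AHh4eAB8fHwAgICAAISEhACIiIgAjIyMAJCQkACUlJQAmJiYAJycnACgoKAApKSkAKioqACsrKwAsLCwALS0tAC4uLgAvLy8AMDAwADExMQAyMjIAMzMzADQ0NAA1NTUANjY2ADc3NwA4ODgAOTk5ADo6OgA7OzsAPDw8AD09PQA+Pj4APz8/AEBAQABBQUEAQkJCAENDQwBEREQARUVFAEZGRgBHR0cASEhIAElJSQBKSkoAS0tLAExMTABNTU0ATk5OAE9PTwBQUFAAUVFRAFJSUgBTU1MAVFRUAFVVVQBWVlYAV1dXAFhYWABZWVkAWlpaAFtbWwBcXFwAXV1dAF5eXgBfX18AYGBgAGFhYQBiYmIAY2NjAGRkZABlZWUAZmZmAGdnZwBoaGgAaWlpAGpqagBra2sAbGxsAG1tbQBubm4Ab29vAHBwcABxcXEAcnJyAHNzcwB0dHQAdXV1AHZ2dgB3d3cAeHh4AHl5eQB6enoAe3t7AHx8fAB9fX0Afn5+AH9/fwCAgIAAgYGBAIKCggCDg4MAhISEAIWFhQCGhoYAh4eHAIiIiACJiYkAioqKAIuLiwCMjIwAjY2NAI6OjgCPj48AkJCQAJGRkQCSkpIAk5OTAJSUlACVlZUAlpaWAJeXlwCYmJgAmZmZAJqamgCbm5sAnJycAJ2dnQCenp4An5+fAKCgoAChoaEAoqKiAKOjowCkpKQApaWlAKampgCnp6cAqKioAKmpqQCqqqoAq6urAKysrACtra0Arq6uAK+vrwCwsLAAsbGxALKysgCzs7MAtLS0ALW1tQC2trYAt7e3ALi4uAC5ubkAurq6ALu7uwC8vLwAvb29AL6+vgC/v78AwMDAAMHBwQDCwsIAw8PDAMTExADFxcUAxsbGAMfHxwDIyMgAycnJAMrKygDLy8sAzMzMAM3NzQDOzs4Az8/PANDQ0ADR0dEA0tLSANPT0wDU1NQA1dXVANbW1gDX19cA2NjYANnZ2QDa2toA29vbANzc3ADd3d0A3t7eAN/f3wDg4OAA4eHhAOLi4gDj4+MA5OTkAOXl5QDm5uYA5+fnAOjo6ADp6ekA6urqAOvr6wDs7OwA7e3tAO7u7gDv7+8A8PDwAPHx8QDy8vIA8/PzAPT09AD19fUA9vb2APf39wD4+PgA+fn5APr6+gD7+/sA/Pz8AP39/QD+/v4A////AFxEQDg4SFRgbHSAiHxoUDg0RFxseHh0cGxcWEgwLDREWFxkZFRIPDQwOEhgdHhsbIB8eFw4KCg4UFRMRDQ0NDAwPEhgeIB4eJyclHRENDREZGRQREBIUExMVGB0jJiYmLiwqIhcSExgfIBwZGBoeHx0cHiQrLzAvMC4sKB8aHSImJyMfHiEmKCYiJCwzNzUyLCssLSklJyssLSolJisuLisnJy0zNzMuJCYpLjAsLC4uLy0pKy8vLywmJCYqLislGR8lLDAuLS4uLy0qKywtLikiHx8gIyAZEhkhKCopKSotLy8sKioqKyYfHRwbGxgSDxQbICEhIiQpLSwqJyUkJiMdGhoYFxUREBEXGhoaHB4kKCUhHx0eICEcGhoaGBUTEhEUFxYVFxkdIBwXExMWGhwbGRocGhcUEhEUFhUUFhcWFRIMCQoPExcZGBgaGxgUFBMWGRkYFxYTDwwHBQcNEhYZGhseHxwYGxobGx0cGRgWEg4LCAkPFRkcICQnJyUgIyEfHSAiHx4fHBkWExMUGR4kKi4wMC0pLCckISIlJicoJyUiIR4bHSQsMTQ3NzUxMCklIiEmLC4uLy8sKSQfIScsMTQ1NTQ0LSYhHyEoMTUzNDUzLygiISQoLS0rKiwvJyEaGiEpMTU0MzU2MioiHR4iJiQhISQoHxoTExwnLTEyMTM2MyohGxoeHx0cHiAhGRQPDhUhJystLjE1MikfGBcZGxsdHR4dFhEODBEaHyEkJiksKiMZEhAVGh0fHh4dA=="/>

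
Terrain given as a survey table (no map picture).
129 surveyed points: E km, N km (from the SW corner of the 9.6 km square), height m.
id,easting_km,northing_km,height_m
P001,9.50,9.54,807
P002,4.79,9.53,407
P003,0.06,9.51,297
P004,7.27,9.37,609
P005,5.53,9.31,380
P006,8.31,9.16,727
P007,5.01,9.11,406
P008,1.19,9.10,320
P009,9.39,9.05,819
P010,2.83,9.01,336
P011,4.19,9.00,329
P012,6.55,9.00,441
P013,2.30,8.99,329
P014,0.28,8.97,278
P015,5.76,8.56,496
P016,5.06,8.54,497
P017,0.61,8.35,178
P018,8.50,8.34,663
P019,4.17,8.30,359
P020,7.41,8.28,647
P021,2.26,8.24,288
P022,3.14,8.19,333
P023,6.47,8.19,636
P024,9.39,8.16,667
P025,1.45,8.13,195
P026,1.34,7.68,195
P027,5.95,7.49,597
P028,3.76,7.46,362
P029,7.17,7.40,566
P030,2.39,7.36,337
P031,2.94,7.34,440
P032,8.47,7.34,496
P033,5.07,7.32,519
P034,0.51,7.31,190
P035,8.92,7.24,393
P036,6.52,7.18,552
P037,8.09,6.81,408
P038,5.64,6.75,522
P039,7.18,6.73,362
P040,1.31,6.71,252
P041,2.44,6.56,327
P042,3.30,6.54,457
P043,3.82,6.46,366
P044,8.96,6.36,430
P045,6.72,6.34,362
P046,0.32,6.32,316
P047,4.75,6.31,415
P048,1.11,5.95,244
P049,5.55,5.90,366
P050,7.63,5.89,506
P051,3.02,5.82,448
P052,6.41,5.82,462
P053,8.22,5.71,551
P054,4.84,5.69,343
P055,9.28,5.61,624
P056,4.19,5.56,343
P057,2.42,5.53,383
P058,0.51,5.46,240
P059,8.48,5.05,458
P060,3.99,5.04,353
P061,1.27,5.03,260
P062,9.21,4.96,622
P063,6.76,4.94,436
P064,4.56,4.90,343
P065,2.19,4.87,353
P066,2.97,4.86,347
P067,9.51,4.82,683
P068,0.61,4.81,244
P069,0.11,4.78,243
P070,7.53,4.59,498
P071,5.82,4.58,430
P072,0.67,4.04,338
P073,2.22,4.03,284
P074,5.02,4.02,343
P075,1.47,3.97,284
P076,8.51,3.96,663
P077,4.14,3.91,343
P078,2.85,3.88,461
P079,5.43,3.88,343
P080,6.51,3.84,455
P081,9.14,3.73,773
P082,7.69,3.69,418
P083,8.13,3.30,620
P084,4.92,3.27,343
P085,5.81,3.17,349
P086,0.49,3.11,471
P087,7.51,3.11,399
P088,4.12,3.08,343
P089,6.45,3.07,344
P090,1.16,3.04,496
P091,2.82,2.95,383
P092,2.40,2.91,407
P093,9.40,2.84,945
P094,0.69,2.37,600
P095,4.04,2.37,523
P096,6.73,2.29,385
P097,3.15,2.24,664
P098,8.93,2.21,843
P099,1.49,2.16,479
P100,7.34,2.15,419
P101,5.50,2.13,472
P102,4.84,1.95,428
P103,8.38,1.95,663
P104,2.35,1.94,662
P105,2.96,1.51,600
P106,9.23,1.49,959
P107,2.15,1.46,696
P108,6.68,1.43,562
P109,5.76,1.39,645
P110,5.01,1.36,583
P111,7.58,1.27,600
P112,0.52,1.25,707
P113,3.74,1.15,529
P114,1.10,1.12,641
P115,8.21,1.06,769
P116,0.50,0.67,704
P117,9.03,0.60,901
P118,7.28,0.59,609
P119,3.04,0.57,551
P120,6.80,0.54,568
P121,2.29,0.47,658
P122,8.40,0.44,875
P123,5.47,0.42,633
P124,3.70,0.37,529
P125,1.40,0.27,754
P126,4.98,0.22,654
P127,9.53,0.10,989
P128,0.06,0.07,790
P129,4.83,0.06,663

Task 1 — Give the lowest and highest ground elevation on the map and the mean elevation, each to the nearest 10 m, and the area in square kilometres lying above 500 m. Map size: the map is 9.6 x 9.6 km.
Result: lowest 140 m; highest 990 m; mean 480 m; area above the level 39.1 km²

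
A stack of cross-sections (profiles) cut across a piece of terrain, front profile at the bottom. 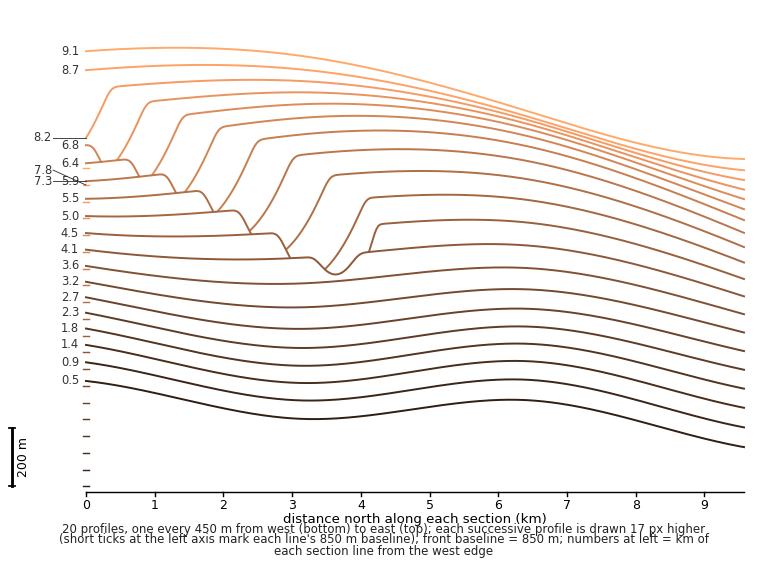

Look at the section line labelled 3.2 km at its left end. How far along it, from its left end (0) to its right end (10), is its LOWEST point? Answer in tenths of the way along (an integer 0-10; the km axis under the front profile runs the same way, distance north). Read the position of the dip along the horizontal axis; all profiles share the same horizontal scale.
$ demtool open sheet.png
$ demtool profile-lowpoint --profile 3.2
10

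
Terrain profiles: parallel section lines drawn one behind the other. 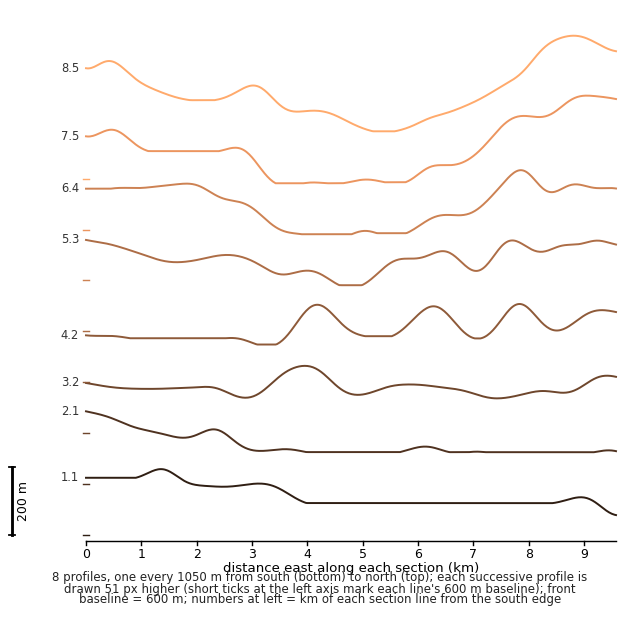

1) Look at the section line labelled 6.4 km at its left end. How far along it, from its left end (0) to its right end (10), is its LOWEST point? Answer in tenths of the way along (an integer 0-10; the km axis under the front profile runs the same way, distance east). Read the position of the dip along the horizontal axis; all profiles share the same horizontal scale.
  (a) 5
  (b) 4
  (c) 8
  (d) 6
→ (a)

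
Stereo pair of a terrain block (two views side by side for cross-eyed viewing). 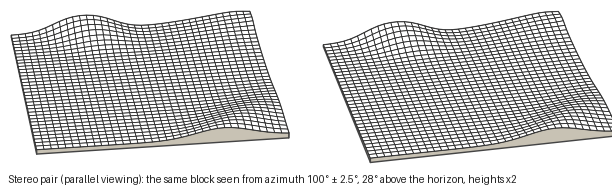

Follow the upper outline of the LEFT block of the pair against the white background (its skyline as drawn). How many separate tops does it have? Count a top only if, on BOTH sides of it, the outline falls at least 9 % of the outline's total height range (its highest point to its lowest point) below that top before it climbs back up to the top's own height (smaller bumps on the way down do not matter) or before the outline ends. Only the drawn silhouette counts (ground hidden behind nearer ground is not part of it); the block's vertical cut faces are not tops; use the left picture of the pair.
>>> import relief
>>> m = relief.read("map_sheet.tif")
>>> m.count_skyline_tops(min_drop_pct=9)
2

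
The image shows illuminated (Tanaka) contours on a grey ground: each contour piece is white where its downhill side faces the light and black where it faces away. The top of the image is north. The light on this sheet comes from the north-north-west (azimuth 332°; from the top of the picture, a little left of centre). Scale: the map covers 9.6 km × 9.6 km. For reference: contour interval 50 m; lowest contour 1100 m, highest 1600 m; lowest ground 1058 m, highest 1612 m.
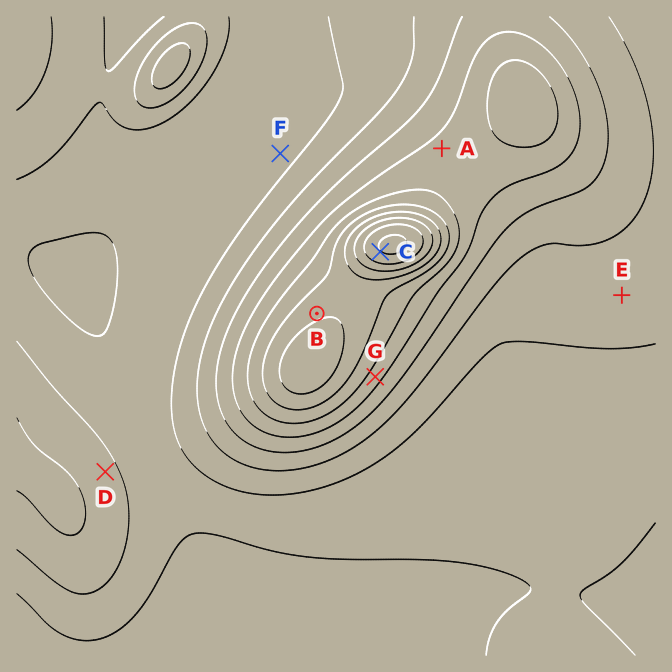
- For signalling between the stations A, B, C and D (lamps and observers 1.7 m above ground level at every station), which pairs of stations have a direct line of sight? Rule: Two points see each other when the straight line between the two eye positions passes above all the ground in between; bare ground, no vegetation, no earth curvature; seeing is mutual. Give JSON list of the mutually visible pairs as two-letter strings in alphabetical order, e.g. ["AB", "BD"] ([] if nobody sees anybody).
["BC", "CD"]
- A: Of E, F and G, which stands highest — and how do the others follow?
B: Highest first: G E F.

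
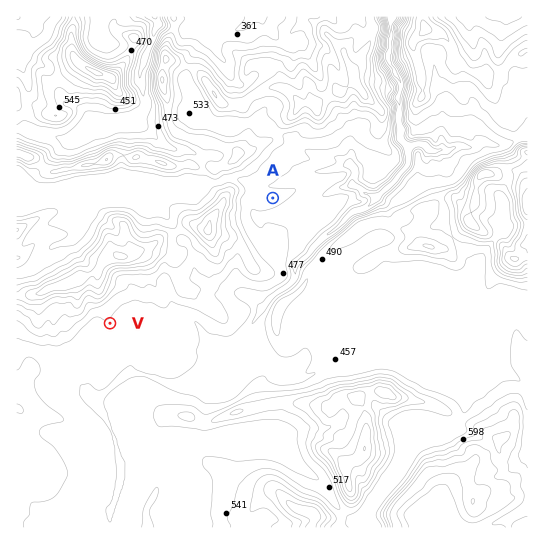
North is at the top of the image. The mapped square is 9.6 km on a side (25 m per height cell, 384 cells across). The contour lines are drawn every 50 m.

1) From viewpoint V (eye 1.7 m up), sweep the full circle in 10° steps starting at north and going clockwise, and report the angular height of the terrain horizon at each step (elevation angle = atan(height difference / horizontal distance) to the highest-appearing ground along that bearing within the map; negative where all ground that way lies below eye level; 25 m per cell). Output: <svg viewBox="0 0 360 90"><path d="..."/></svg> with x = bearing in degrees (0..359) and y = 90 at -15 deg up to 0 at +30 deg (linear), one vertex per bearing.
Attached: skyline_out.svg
<svg viewBox="0 0 360 90"><path d="M0 28l10 0 10 4 10 6 10 11 10-1 10 6 10 1 10 0 10 4 10 0 10-5 10-1 10 4 10-1 10 3 10 1 10 0 10 1 10 0 10-3 10 0 10 1 10-1 10 1 10-1 10-6 10-4 10-4 10-7 10-6 10-6 10-2 10 0 10-3 10 3"/></svg>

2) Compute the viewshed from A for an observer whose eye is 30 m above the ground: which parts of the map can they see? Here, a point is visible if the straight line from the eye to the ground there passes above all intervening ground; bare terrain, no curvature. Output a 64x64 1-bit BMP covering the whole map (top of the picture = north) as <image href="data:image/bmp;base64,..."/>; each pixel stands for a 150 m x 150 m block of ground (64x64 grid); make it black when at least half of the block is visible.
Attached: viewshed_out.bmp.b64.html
<image width="64" height="64" href="data:image/bmp;base64,Qk0+AgAAAAAAAD4AAAAoAAAAQAAAAEAAAAABAAEAAAAAAAACAAATCwAAEwsAAAIAAAAAAAAA////AAAAAAAAAAAAAAAAAAAAAAAAAAAAAAAAABwAAAAAAAAAeAAAAAAAAADgAAAAAAAAA8AAAAAAAAABAAAAAAAAAAAAAAMAAAAAAADAA4AAAAAAAaAB4AAAAAAAEAHwAAAAAAAQAPgAAAAAAAAA/AAAAAAAAAD8AAAAAAAAAP4AAAADHgAOfgAAAAH/4P4eAAAAAAf/8AAAAAAAAf/AAAAAAAAAHwAAAAAAAAAAAAAAAAAAAAAAAAAAAAAAAAAAAAAAAAAAAAAAAAAAAAAAAAAAAAAAAAAAAAAAAAAAAAAAAAAAgAAAAAAAAABAAAAAAAAAACAAAAAAAAAAEAAAAAAAAAAYAAAAAAAAA8gAAAQAAAAHxAAADAAAAAfCAAAPAAAAD/EA4A8AAAD/8MBgwAAAAP/4YMGAAAAA//494YAAAAB//w/hgQAAADv/g/OBAAAAP/+B/4EAAAAf/An/wQAAAB//GH/BAAAAf/gcC+AAAAAf/x4D8AAAAA/wPgH3AAAAA++8ACcAAAAAn7wAHgAAAAB//AA8AAAAAH+8AfwAAAAA/HwB+AAAAAAc+CHwAAAAAACwIXAAAAABwKAAcAAAAAAAIADgAAAAAAAAAOAAAAAAAAAAAAAAAAAAAAAAAAAAAAAAAAAAAAAAAAAAAAAAAAAAAAAAAAAAAAAAAAAAAAAAAAAAAA=="/>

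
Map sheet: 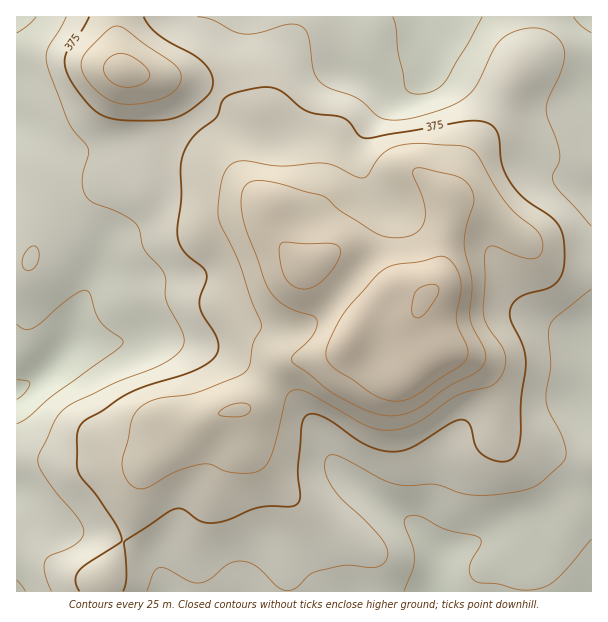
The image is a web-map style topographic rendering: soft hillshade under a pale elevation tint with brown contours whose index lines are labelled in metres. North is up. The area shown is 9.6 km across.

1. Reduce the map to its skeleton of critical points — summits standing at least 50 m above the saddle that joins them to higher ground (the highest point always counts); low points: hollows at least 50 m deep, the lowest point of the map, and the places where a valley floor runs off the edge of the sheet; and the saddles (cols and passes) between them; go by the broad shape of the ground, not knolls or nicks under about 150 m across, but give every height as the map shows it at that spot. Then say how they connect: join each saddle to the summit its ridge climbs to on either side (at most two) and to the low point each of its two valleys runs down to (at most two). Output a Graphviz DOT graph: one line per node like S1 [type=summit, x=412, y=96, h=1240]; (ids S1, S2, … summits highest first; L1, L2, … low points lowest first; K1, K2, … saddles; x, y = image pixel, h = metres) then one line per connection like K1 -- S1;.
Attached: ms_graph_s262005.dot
graph terrain {
  S1 [type=summit, x=425, y=297, h=477];
  S2 [type=summit, x=125, y=71, h=435];
  L1 [type=low, x=17, y=390, h=296];
  L2 [type=low, x=434, y=591, h=305];
  K1 [type=saddle, x=123, y=542, h=375];
  K2 [type=saddle, x=216, y=96, h=374];
  K1 -- S1;
  K1 -- L1;
  K1 -- L2;
  K2 -- S1;
  K2 -- S2;
  K2 -- L1;
  K2 -- L2;
}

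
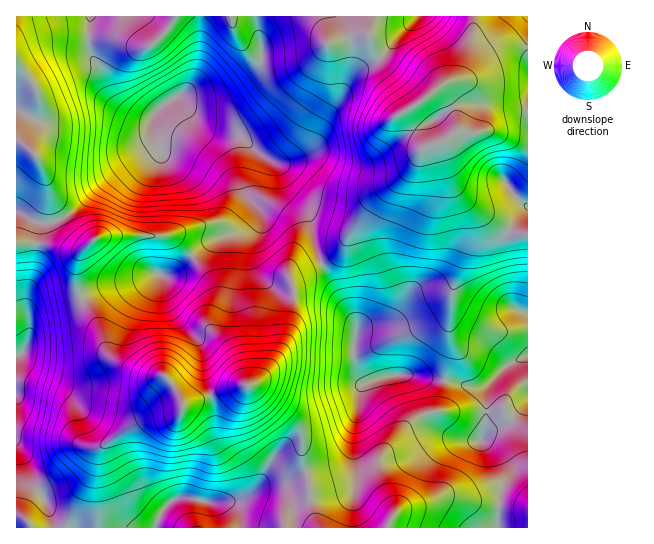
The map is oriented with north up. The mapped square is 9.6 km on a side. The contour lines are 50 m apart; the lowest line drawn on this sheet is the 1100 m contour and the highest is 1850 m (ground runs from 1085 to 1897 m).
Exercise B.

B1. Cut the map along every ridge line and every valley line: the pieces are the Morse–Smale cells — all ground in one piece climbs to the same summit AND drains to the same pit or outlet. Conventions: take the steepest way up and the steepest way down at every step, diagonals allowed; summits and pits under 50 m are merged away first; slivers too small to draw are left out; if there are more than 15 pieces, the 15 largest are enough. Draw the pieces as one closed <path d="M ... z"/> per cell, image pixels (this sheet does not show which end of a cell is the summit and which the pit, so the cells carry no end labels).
<path d="M371 16l-114 0-1 7 5 22 0 16-2 5-12 11-22 15-20 4-23-1-5 3 25 29 11 5 26 4 40 33 8 28 22 21 4 23 9 23 19-14 7-15 23-30 40-36 9-18 9-6 12-4 10 36 8 16 14 14 37 25 17 3 1-188-18 0-13 4-10 6-16 18-6 4-16 2-8 4-24 19-13-18-28-32-7-15z"/><path d="M441 141l-12 4-9 6-9 18-40 36-23 30-7 15-18 13 16 32 16 26 1 16-3 18 4 18 8 10 32-8 13 0 25 5 10-1 2-13 4-11-2-37 3-28 16-49 0-19-4-13-11-22z"/><path d="M81 297l-47 15-5 7 0 18-4 12-9 6 0 88 8 14 8 26 11 12 5 11 6 22 43 0 2-23-3-26 3-29 27-21 20-10 13-4 18-2 6-4-7-19-11-14-23-3-23-10-12-12-7-21z"/><path d="M90 16l-74 1 0 194 26 13 12-1 19-11 32-31 42-29 8-7-3-27-9 1-10-4-16-12-10-17-8-20-7-8-4-16z"/><path d="M177 97l-12 7-13 14 3 27-8 7-42 29-32 31-19 11-15 0-2 21 8 0 21 7 13 0 16-12 8-3 67 0 23 20 16-13 25-10 14-10 7-12 0-4-8-10-6-14 0-17 4-15-1-10-10-6-17-2-11-4-10-7z"/><path d="M245 140l0 11-4 15 0 17 6 14 8 10 0 4-12 17-34 15-17 14 19 24 4 10 0 10-6 14 0 11 23 28 12 28 6 3 9-5 12-13 16-28 6-32 0-18-2-10 14-8 14-6 2-3-8-21-5-26-21-18-8-28z"/><path d="M255 16l-164 0-3 19 1 16 10 15 16 35 18 14 16 4 16-15 13-8 27 0 16-3 12-5 14-11 14-16 0-16z"/><path d="M322 264l-17 7-14 8 2 10 0 18-6 32-16 28-12 13-8 5 36 28 12 13 4 11 0 25 4 11 30-6 11-9 9-44 3-24 7-7-7-5-5-15 0-42z"/><path d="M410 375l-23 1-22 8-6 11-2 19-9 44-11 9-30 7 4 33 8 21 178-1 1-22-16-1-28-7-13 0-12 6-26 5-10 6-1-11-12-24-1-18 6-11 26-29 11-6 17-5 5-21-1-9z"/><path d="M210 396l-25 8-2 5-6 4-18 2-13 4-20 10-27 21-3 29 3 26-1 23 57 0 8-18 12-11 14-2 26 6 16-3 5-3 3-10-3-16-19-29-2-33z"/><path d="M454 184l-1 3 11 22 4 13 0 19-16 49-3 28 2 37-7 26 25 6 14 0 6-3 18-19 21-10 0-120-15-2-35-22-19-18z"/><path d="M451 381l-7 1-1 16-4 12-17 5-11 6-26 29-6 11 1 18 12 24 2 12 9-7 26-5 12-6 13 0 37 8 9 0 1-15 7-17-1-8-14-18-12-6 6-26 0-26 2-4-20 2z"/><path d="M157 273l-22 8-20 3-17 5-15 7-2 3 19 31 7 21 12 12 23 10 23 3 11 14 7 15 28-10-7-20-3-28-4-8-17-17-9-13-6-14-2-18z"/><path d="M251 385l-16 2-24 8 4 14 1 29 5 12 15 21 3 14-3 12-9 4 14-1 25-16 19-3 22-8-4-11 0-25-4-11-12-13z"/><path d="M473 16l-100 0-4 23 10 19 25 28 13 18 24-19 16-6 4-5 6-13 6-30z"/>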